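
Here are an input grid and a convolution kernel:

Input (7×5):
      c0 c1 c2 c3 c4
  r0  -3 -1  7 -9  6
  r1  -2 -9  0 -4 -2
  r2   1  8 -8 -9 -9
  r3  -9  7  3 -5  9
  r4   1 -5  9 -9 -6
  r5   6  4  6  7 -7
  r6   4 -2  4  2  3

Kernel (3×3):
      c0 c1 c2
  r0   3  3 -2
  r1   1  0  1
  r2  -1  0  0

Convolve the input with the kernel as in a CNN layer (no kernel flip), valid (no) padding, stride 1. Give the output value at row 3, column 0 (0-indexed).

The receptive field on the input at this output position is [-9 7 3 / 1 -5 9 / 6 4 6]. Elementwise product with the kernel and sum: -9·3 + 7·3 + 3·-2 + 1·1 + 9·1 + 6·-1.

-8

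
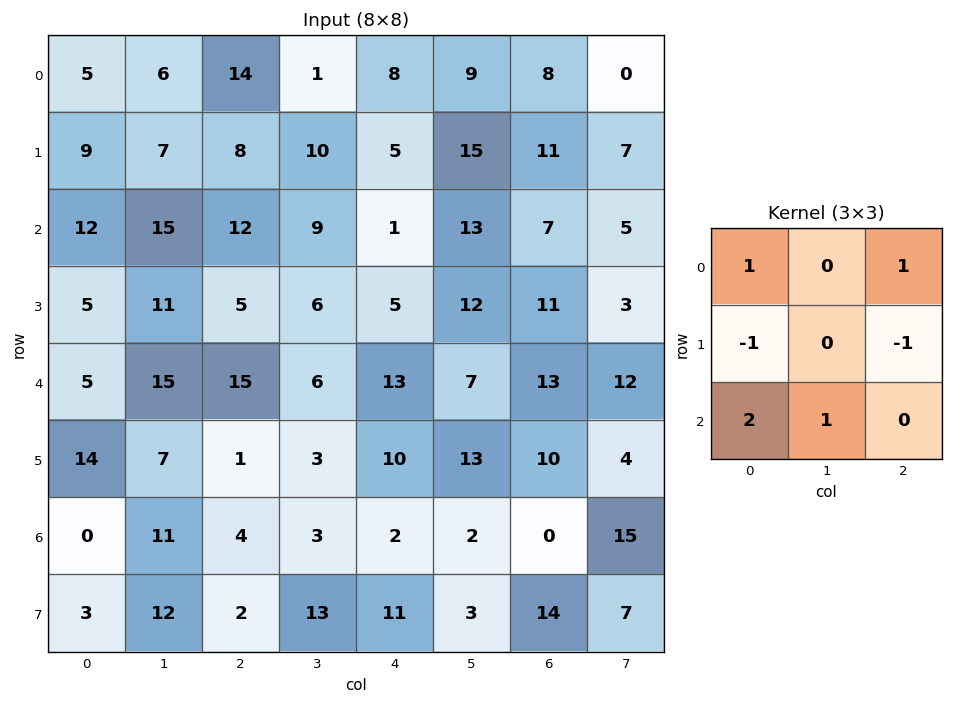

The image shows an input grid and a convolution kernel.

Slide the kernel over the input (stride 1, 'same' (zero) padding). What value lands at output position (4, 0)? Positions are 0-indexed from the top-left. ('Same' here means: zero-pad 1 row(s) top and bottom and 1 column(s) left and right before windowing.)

10

The receptive field on the zero-padded input at this output position is [0 5 11 / 0 5 15 / 0 14 7]. Elementwise product with the kernel and sum: 0·1 + 11·1 + 0·-1 + 15·-1 + 0·2 + 14·1.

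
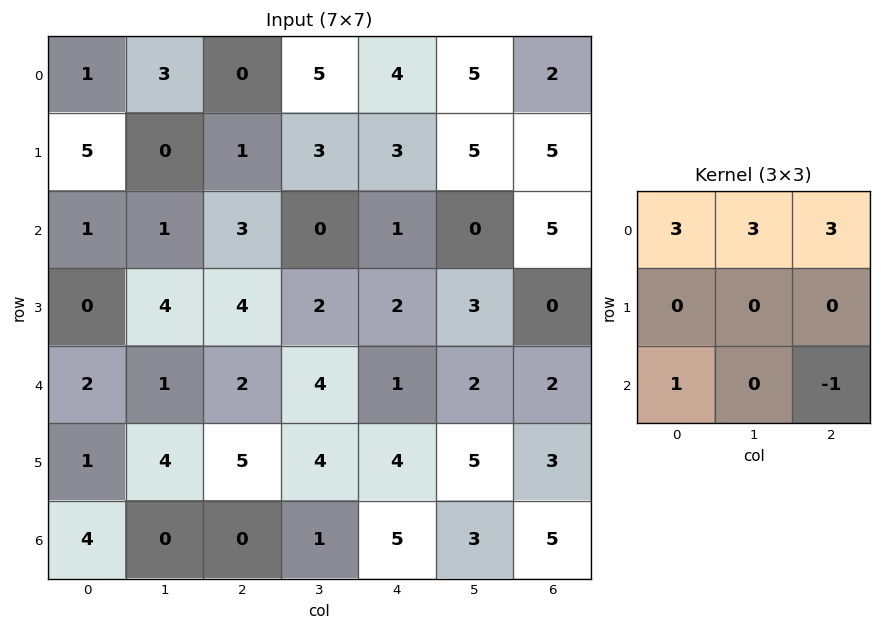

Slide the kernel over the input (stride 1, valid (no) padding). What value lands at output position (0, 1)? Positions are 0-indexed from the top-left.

The receptive field on the input at this output position is [3 0 5 / 0 1 3 / 1 3 0]. Elementwise product with the kernel and sum: 3·3 + 0·3 + 5·3 + 1·1 + 0·-1.

25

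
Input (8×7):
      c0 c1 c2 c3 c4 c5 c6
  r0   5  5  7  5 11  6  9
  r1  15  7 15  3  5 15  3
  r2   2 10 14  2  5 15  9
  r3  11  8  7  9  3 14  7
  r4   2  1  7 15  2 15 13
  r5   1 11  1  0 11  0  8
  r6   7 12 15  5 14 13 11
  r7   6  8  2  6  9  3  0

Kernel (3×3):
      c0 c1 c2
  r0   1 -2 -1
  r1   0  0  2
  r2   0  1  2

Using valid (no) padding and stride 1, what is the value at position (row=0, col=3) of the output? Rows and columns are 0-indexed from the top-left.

42

The receptive field on the input at this output position is [5 11 6 / 3 5 15 / 2 5 15]. Elementwise product with the kernel and sum: 5·1 + 11·-2 + 6·-1 + 15·2 + 5·1 + 15·2.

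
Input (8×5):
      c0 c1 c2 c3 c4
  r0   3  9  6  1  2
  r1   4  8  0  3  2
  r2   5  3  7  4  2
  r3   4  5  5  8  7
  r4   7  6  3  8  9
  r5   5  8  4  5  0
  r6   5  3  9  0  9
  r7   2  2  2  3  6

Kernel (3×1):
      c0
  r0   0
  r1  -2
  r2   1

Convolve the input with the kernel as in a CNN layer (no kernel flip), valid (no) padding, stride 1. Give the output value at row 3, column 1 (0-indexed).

The receptive field on the input at this output position is [5 / 6 / 8]. Elementwise product with the kernel and sum: 6·-2 + 8·1.

-4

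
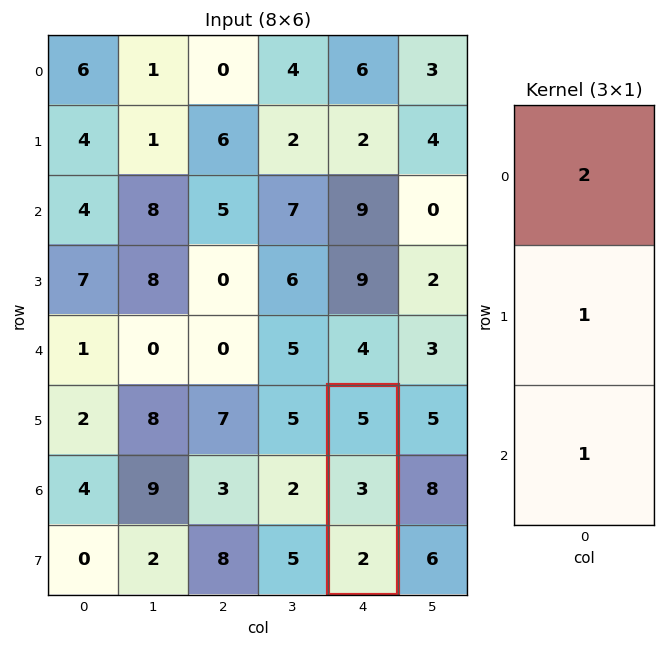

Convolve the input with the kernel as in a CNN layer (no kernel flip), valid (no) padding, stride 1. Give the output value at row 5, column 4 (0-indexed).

15

The receptive field on the input at this output position is [5 / 3 / 2]. Elementwise product with the kernel and sum: 5·2 + 3·1 + 2·1.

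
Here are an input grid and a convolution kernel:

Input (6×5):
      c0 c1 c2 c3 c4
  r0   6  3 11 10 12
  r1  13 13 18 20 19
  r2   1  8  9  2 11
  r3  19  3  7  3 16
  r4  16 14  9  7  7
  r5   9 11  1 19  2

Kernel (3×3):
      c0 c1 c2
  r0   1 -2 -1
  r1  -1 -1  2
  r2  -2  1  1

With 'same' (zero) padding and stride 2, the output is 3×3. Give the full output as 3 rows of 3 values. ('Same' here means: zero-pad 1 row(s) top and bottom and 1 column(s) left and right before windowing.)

Output[0,0]: The receptive field on the zero-padded input at this output position is [0 0 0 / 0 6 3 / 0 13 13]. Elementwise product with the kernel and sum: 0·1 + 0·-2 + 0·-1 + 0·-1 + 6·-1 + 3·2 + 0·-2 + 13·1 + 13·1.
Output[0,1]: The receptive field on the zero-padded input at this output position is [0 0 0 / 3 11 10 / 13 18 20]. Elementwise product with the kernel and sum: 0·1 + 0·-2 + 0·-1 + 3·-1 + 11·-1 + 10·2 + 13·-2 + 18·1 + 20·1.

26 18 -43
-2 -52 -21
-9 -25 -79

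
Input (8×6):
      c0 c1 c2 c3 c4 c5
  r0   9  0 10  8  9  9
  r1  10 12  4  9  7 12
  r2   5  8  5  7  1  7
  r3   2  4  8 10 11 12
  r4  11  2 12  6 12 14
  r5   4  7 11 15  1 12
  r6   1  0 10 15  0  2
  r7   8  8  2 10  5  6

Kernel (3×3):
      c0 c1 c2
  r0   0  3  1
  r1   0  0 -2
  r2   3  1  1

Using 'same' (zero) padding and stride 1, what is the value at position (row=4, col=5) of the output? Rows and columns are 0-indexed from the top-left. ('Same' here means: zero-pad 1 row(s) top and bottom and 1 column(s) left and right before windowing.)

The receptive field on the zero-padded input at this output position is [11 12 0 / 12 14 0 / 1 12 0]. Elementwise product with the kernel and sum: 12·3 + 0·1 + 0·-2 + 1·3 + 12·1 + 0·1.

51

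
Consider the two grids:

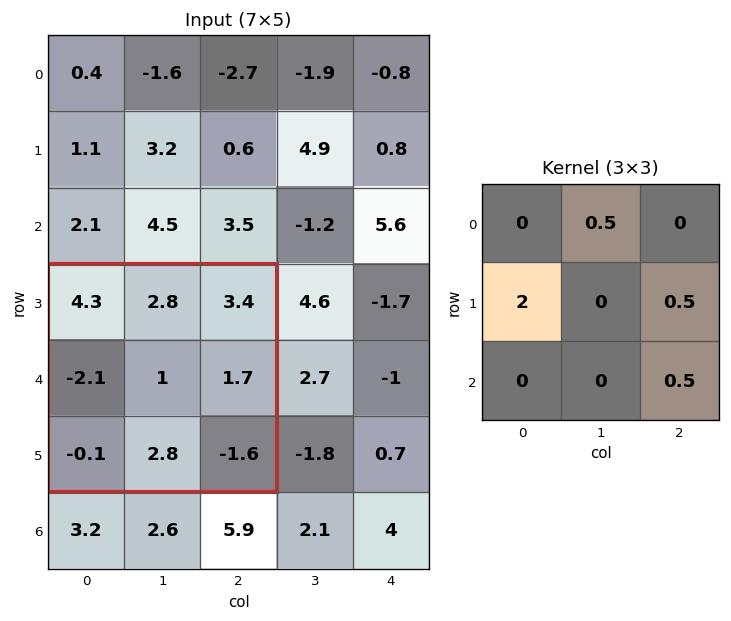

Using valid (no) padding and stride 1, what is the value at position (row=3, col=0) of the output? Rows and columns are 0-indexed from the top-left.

The receptive field on the input at this output position is [4.3 2.8 3.4 / -2.1 1 1.7 / -0.1 2.8 -1.6]. Elementwise product with the kernel and sum: 2.8·0.5 + -2.1·2 + 1.7·0.5 + -1.6·0.5.

-2.75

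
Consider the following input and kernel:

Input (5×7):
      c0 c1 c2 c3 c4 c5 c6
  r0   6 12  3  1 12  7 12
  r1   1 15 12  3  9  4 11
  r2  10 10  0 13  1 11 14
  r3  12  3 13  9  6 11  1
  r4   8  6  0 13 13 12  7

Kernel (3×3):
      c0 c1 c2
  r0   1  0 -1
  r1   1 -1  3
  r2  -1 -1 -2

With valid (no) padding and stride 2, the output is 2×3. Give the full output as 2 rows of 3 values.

5 12 -2
44 -18 -54

Output[0,0]: The receptive field on the input at this output position is [6 12 3 / 1 15 12 / 10 10 0]. Elementwise product with the kernel and sum: 6·1 + 3·-1 + 1·1 + 15·-1 + 12·3 + 10·-1 + 10·-1 + 0·-2.
Output[0,1]: The receptive field on the input at this output position is [3 1 12 / 12 3 9 / 0 13 1]. Elementwise product with the kernel and sum: 3·1 + 12·-1 + 12·1 + 3·-1 + 9·3 + 0·-1 + 13·-1 + 1·-2.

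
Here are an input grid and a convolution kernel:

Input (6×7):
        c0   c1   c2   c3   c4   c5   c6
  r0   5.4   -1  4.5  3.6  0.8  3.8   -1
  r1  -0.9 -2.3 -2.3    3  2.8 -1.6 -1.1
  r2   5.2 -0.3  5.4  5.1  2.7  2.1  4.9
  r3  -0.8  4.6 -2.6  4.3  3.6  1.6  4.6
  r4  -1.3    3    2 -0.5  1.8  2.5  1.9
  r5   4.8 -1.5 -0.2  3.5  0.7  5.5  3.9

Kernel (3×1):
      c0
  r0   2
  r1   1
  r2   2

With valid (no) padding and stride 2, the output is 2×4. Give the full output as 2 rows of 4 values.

Output[0,0]: The receptive field on the input at this output position is [5.4 / -0.9 / 5.2]. Elementwise product with the kernel and sum: 5.4·2 + -0.9·1 + 5.2·2.
Output[0,1]: The receptive field on the input at this output position is [4.5 / -2.3 / 5.4]. Elementwise product with the kernel and sum: 4.5·2 + -2.3·1 + 5.4·2.

20.3 17.5 9.8 6.7
7 12.2 12.6 18.2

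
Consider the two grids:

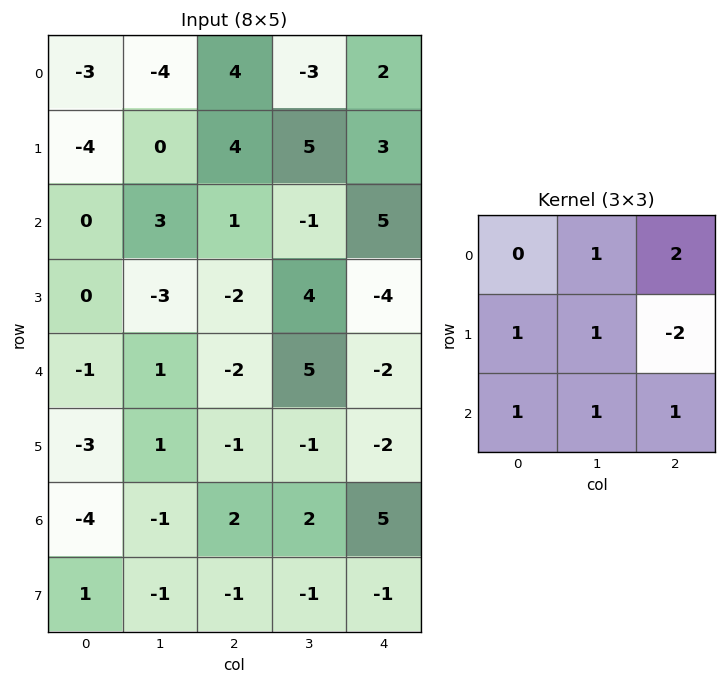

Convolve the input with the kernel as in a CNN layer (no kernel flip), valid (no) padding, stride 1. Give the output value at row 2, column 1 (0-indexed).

The receptive field on the input at this output position is [3 1 -1 / -3 -2 4 / 1 -2 5]. Elementwise product with the kernel and sum: 1·1 + -1·2 + -3·1 + -2·1 + 4·-2 + 1·1 + -2·1 + 5·1.

-10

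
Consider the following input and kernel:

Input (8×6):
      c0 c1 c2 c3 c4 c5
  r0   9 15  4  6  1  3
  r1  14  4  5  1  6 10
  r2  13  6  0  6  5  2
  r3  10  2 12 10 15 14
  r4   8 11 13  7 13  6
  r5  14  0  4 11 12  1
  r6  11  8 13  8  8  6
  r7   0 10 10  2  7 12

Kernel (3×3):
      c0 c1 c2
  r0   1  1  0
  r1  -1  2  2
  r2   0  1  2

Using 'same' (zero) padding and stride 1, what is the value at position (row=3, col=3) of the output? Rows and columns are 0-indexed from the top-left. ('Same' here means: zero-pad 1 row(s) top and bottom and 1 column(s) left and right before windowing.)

77

The receptive field on the zero-padded input at this output position is [0 6 5 / 12 10 15 / 13 7 13]. Elementwise product with the kernel and sum: 0·1 + 6·1 + 12·-1 + 10·2 + 15·2 + 7·1 + 13·2.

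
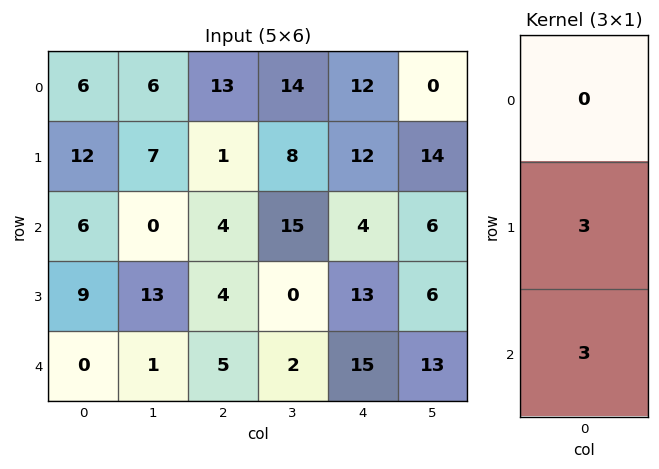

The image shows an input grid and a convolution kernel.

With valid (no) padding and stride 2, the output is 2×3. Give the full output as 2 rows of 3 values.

54 15 48
27 27 84

Output[0,0]: The receptive field on the input at this output position is [6 / 12 / 6]. Elementwise product with the kernel and sum: 12·3 + 6·3.
Output[0,1]: The receptive field on the input at this output position is [13 / 1 / 4]. Elementwise product with the kernel and sum: 1·3 + 4·3.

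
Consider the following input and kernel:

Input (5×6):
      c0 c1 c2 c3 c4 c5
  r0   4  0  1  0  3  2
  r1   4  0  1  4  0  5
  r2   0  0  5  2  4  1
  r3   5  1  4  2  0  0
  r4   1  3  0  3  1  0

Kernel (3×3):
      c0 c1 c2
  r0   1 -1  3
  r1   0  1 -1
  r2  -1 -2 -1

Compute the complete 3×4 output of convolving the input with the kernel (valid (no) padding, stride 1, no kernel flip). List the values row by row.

Output[0,0]: The receptive field on the input at this output position is [4 0 1 / 4 0 1 / 0 0 5]. Elementwise product with the kernel and sum: 4·1 + 0·-1 + 1·3 + 0·1 + 1·-1 + 0·-1 + 0·-2 + 5·-1.
Output[0,1]: The receptive field on the input at this output position is [0 1 0 / 0 1 4 / 0 5 2]. Elementwise product with the kernel and sum: 0·1 + 1·-1 + 0·3 + 1·1 + 4·-1 + 0·-1 + 5·-2 + 2·-1.

1 -16 1 -13
-9 3 -13 20
5 -3 10 -4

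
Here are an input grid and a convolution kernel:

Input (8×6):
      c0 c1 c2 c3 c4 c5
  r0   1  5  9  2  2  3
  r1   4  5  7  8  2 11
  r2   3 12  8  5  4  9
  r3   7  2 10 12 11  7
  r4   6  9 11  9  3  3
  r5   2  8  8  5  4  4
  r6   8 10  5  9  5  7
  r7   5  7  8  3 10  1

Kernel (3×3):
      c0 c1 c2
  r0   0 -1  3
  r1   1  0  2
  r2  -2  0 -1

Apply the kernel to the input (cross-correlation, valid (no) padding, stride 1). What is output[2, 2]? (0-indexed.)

The receptive field on the input at this output position is [8 5 4 / 10 12 11 / 11 9 3]. Elementwise product with the kernel and sum: 5·-1 + 4·3 + 10·1 + 11·2 + 11·-2 + 3·-1.

14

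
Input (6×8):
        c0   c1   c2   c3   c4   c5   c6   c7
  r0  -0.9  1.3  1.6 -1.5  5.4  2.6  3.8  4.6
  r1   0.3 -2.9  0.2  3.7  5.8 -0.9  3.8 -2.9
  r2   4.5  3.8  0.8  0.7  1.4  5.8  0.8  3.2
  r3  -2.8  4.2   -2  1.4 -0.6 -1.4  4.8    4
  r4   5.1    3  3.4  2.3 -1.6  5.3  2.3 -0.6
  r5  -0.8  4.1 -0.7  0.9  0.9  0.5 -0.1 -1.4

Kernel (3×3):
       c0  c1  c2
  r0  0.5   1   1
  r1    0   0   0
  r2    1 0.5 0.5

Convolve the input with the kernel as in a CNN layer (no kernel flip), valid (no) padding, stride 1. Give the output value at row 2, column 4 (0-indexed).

The receptive field on the input at this output position is [1.4 5.8 0.8 / -0.6 -1.4 4.8 / -1.6 5.3 2.3]. Elementwise product with the kernel and sum: 1.4·0.5 + 5.8·1 + 0.8·1 + -1.6·1 + 5.3·0.5 + 2.3·0.5.

9.5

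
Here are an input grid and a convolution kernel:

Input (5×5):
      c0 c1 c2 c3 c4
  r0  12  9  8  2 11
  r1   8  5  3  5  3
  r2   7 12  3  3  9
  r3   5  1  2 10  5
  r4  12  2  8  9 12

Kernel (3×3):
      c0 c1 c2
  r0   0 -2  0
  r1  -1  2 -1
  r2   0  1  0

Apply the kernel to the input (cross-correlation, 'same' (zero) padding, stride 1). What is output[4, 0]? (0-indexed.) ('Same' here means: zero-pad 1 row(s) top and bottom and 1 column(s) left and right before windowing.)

The receptive field on the zero-padded input at this output position is [0 5 1 / 0 12 2 / 0 0 0]. Elementwise product with the kernel and sum: 5·-2 + 0·-1 + 12·2 + 2·-1 + 0·1.

12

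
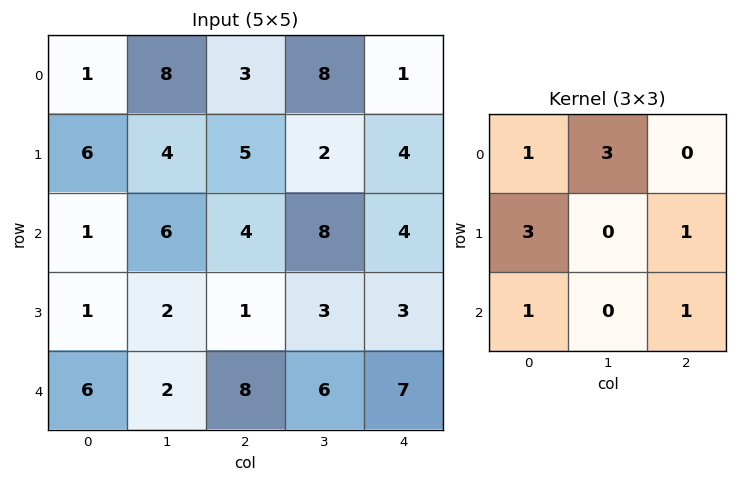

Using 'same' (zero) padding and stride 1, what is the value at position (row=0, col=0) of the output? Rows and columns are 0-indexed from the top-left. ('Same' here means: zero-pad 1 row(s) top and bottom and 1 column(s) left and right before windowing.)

The receptive field on the zero-padded input at this output position is [0 0 0 / 0 1 8 / 0 6 4]. Elementwise product with the kernel and sum: 0·1 + 0·3 + 0·3 + 8·1 + 0·1 + 4·1.

12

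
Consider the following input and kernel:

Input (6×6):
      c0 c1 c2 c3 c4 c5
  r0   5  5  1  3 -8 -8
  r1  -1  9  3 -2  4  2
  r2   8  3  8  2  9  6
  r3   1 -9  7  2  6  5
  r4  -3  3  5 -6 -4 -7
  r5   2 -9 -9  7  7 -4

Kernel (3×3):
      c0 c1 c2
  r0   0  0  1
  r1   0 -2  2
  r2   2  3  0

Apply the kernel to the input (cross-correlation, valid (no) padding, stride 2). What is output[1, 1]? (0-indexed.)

9

The receptive field on the input at this output position is [8 2 9 / 7 2 6 / 5 -6 -4]. Elementwise product with the kernel and sum: 9·1 + 2·-2 + 6·2 + 5·2 + -6·3.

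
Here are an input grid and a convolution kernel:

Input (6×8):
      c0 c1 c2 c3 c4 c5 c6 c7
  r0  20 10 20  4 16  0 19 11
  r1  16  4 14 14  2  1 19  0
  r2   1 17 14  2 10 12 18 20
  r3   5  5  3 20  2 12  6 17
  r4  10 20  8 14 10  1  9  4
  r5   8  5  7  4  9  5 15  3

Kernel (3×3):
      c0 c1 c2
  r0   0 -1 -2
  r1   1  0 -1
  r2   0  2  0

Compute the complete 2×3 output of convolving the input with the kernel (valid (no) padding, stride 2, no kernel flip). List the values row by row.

-14 -20 -31
-3 7 -50

Output[0,0]: The receptive field on the input at this output position is [20 10 20 / 16 4 14 / 1 17 14]. Elementwise product with the kernel and sum: 10·-1 + 20·-2 + 16·1 + 14·-1 + 17·2.
Output[0,1]: The receptive field on the input at this output position is [20 4 16 / 14 14 2 / 14 2 10]. Elementwise product with the kernel and sum: 4·-1 + 16·-2 + 14·1 + 2·-1 + 2·2.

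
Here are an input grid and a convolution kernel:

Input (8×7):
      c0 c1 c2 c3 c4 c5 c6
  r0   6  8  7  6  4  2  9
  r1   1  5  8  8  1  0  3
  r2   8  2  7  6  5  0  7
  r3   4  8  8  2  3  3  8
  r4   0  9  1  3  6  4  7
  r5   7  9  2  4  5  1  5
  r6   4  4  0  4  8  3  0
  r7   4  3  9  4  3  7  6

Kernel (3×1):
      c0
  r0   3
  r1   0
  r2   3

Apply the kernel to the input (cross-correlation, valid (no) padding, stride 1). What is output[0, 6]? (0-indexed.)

48

The receptive field on the input at this output position is [9 / 3 / 7]. Elementwise product with the kernel and sum: 9·3 + 7·3.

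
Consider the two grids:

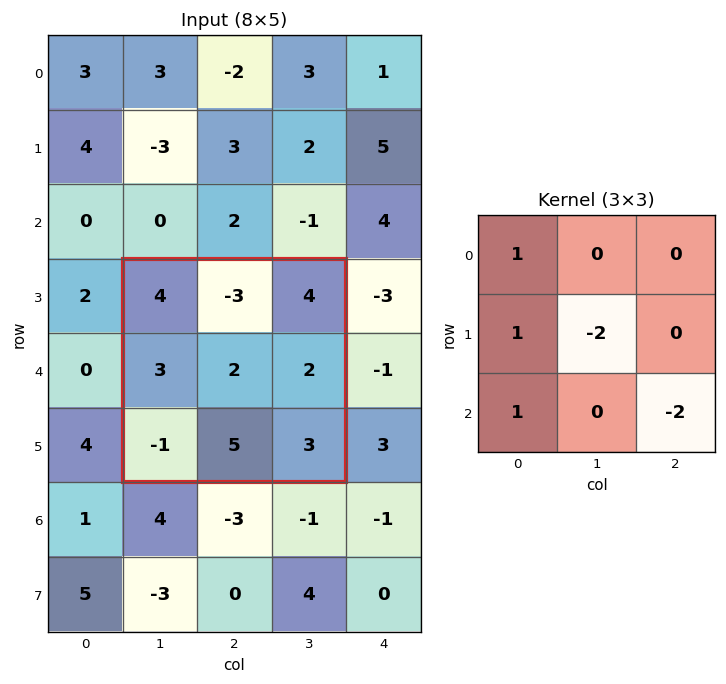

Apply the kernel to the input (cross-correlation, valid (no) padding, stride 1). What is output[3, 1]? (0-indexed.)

The receptive field on the input at this output position is [4 -3 4 / 3 2 2 / -1 5 3]. Elementwise product with the kernel and sum: 4·1 + 3·1 + 2·-2 + -1·1 + 3·-2.

-4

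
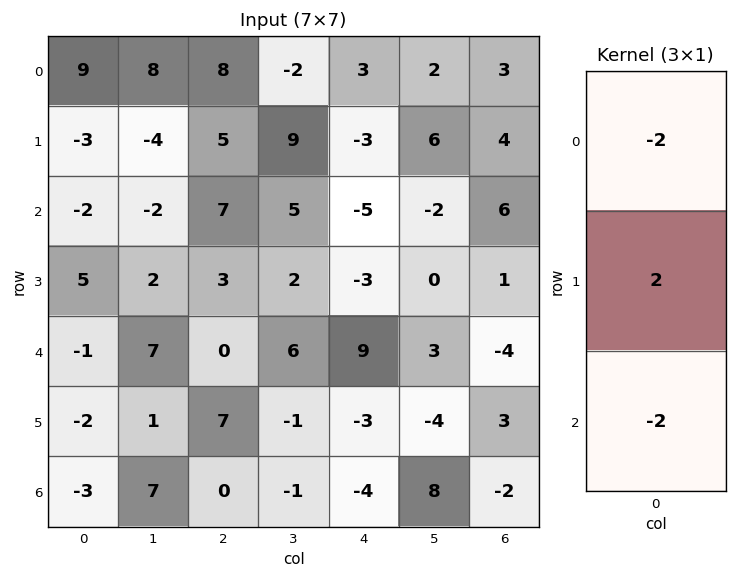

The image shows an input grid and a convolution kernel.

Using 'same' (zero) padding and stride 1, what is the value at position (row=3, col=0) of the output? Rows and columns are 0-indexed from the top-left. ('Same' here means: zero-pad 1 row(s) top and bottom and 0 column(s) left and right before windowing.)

The receptive field on the zero-padded input at this output position is [-2 / 5 / -1]. Elementwise product with the kernel and sum: -2·-2 + 5·2 + -1·-2.

16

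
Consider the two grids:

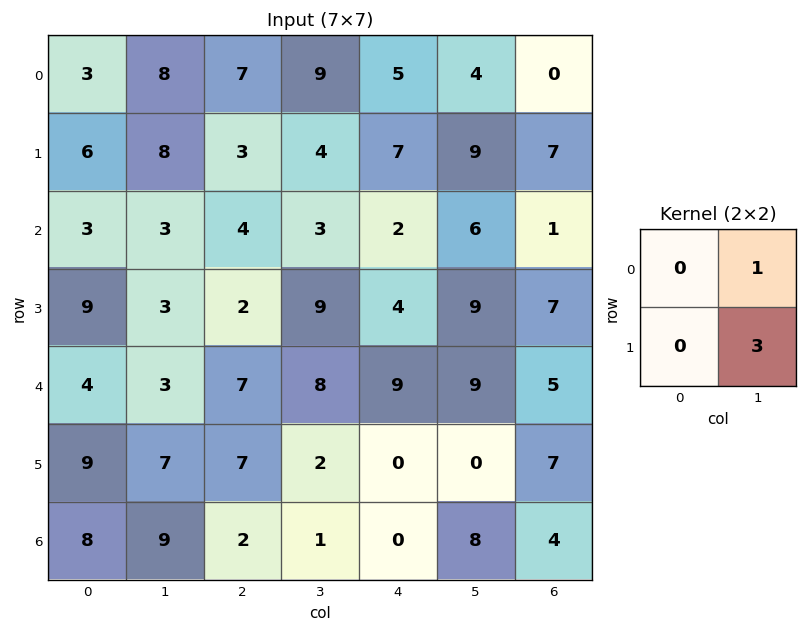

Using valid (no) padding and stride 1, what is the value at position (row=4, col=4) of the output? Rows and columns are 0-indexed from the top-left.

9

The receptive field on the input at this output position is [9 9 / 0 0]. Elementwise product with the kernel and sum: 9·1 + 0·3.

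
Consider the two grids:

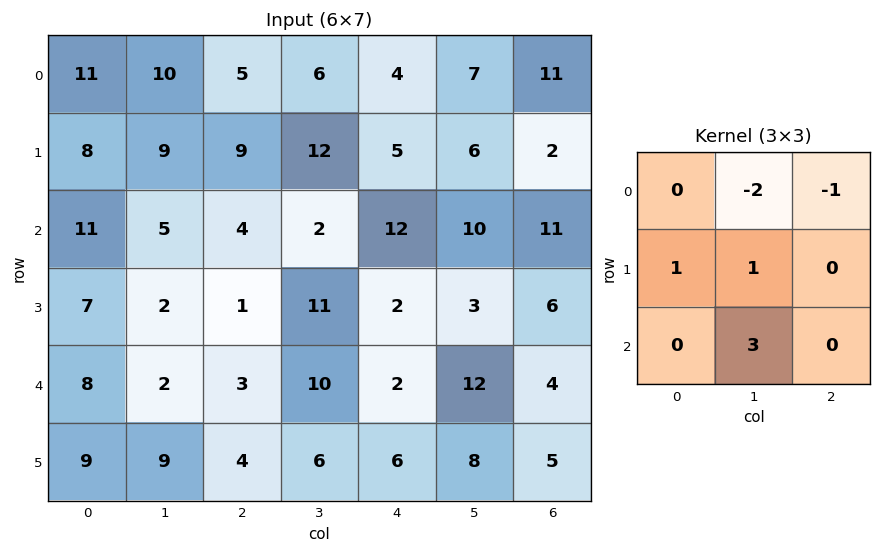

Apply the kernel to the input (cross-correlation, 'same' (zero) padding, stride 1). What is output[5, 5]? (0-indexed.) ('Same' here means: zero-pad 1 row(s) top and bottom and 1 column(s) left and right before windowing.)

The receptive field on the zero-padded input at this output position is [2 12 4 / 6 8 5 / 0 0 0]. Elementwise product with the kernel and sum: 12·-2 + 4·-1 + 6·1 + 8·1 + 0·3.

-14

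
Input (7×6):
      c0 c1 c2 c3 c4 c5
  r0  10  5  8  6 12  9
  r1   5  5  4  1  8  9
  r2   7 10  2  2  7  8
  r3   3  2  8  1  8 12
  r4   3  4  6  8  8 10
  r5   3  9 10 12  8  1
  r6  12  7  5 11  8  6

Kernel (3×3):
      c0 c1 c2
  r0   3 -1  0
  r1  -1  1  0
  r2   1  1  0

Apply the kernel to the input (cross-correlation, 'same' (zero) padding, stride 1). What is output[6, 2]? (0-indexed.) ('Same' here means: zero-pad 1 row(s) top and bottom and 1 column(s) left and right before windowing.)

15

The receptive field on the zero-padded input at this output position is [9 10 12 / 7 5 11 / 0 0 0]. Elementwise product with the kernel and sum: 9·3 + 10·-1 + 7·-1 + 5·1 + 0·1 + 0·1.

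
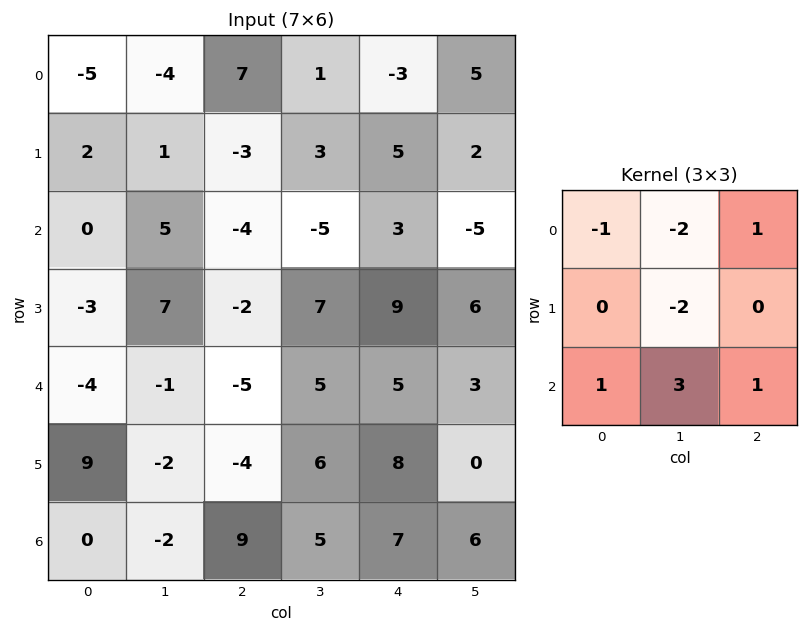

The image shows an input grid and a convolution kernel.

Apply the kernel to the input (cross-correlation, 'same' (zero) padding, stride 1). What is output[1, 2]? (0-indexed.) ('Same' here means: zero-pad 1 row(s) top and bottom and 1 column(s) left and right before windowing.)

-15

The receptive field on the zero-padded input at this output position is [-4 7 1 / 1 -3 3 / 5 -4 -5]. Elementwise product with the kernel and sum: -4·-1 + 7·-2 + 1·1 + -3·-2 + 5·1 + -4·3 + -5·1.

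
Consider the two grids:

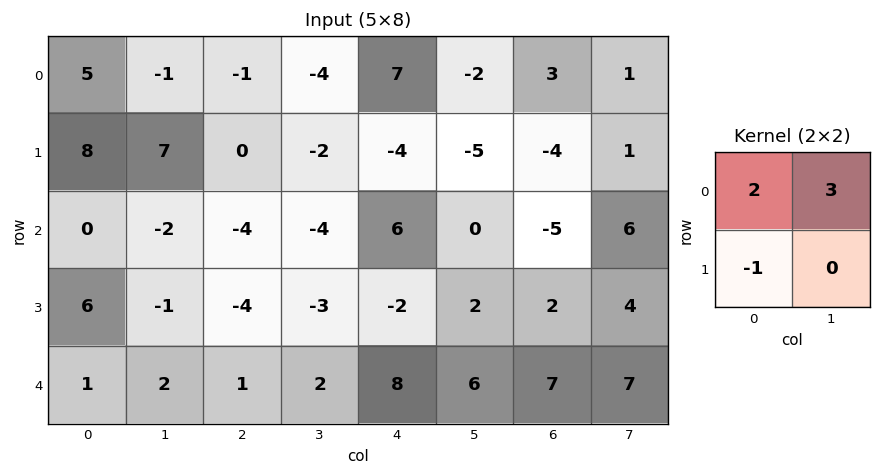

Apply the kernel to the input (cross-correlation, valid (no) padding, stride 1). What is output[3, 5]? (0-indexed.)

The receptive field on the input at this output position is [2 2 / 6 7]. Elementwise product with the kernel and sum: 2·2 + 2·3 + 6·-1.

4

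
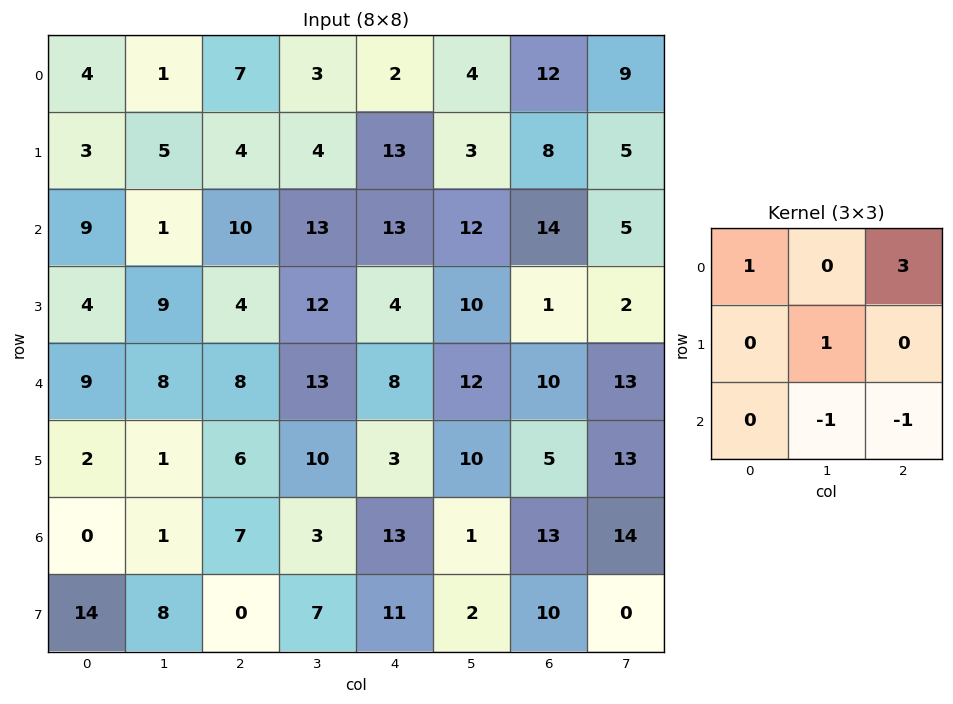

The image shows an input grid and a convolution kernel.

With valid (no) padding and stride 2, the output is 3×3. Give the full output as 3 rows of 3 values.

Output[0,0]: The receptive field on the input at this output position is [4 1 7 / 3 5 4 / 9 1 10]. Elementwise product with the kernel and sum: 4·1 + 7·3 + 5·1 + 1·-1 + 10·-1.
Output[0,1]: The receptive field on the input at this output position is [7 3 2 / 4 4 13 / 10 13 13]. Elementwise product with the kernel and sum: 7·1 + 2·3 + 4·1 + 13·-1 + 13·-1.

19 -9 15
32 40 43
26 26 34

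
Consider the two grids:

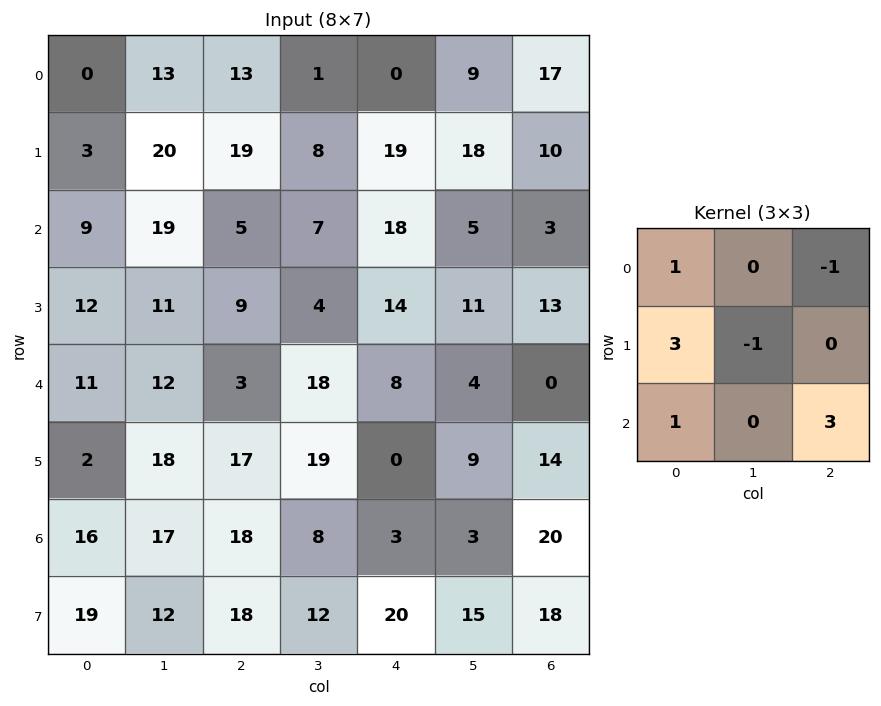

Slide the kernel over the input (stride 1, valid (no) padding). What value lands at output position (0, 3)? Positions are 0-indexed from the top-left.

19

The receptive field on the input at this output position is [1 0 9 / 8 19 18 / 7 18 5]. Elementwise product with the kernel and sum: 1·1 + 9·-1 + 8·3 + 19·-1 + 7·1 + 5·3.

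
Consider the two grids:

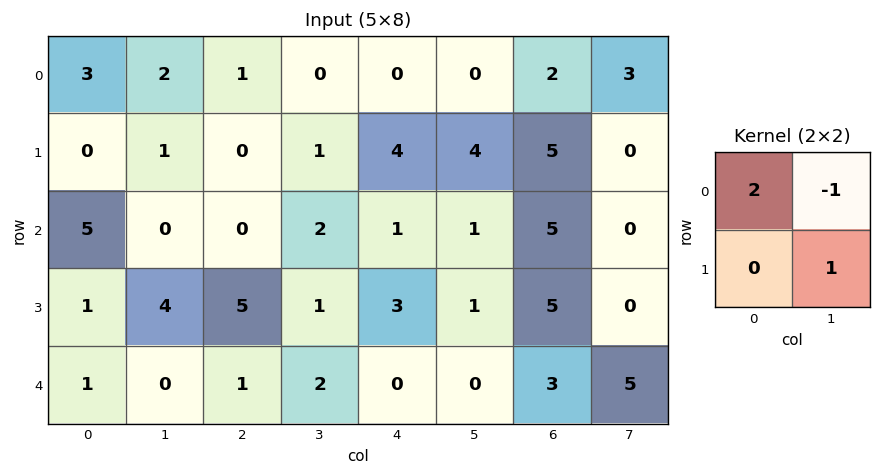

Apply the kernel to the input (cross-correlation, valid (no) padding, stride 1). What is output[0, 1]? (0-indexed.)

3

The receptive field on the input at this output position is [2 1 / 1 0]. Elementwise product with the kernel and sum: 2·2 + 1·-1 + 0·1.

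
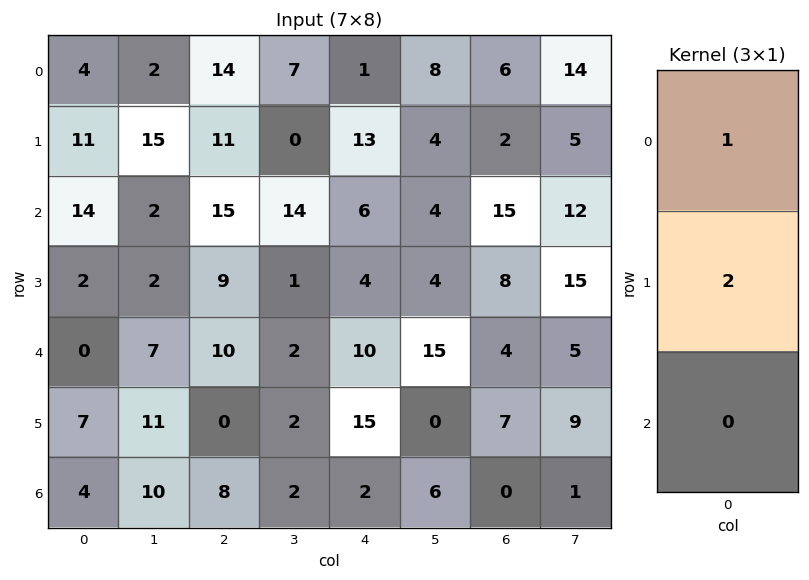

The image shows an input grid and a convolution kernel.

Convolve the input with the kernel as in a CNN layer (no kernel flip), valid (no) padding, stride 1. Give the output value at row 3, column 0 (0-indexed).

2

The receptive field on the input at this output position is [2 / 0 / 7]. Elementwise product with the kernel and sum: 2·1 + 0·2.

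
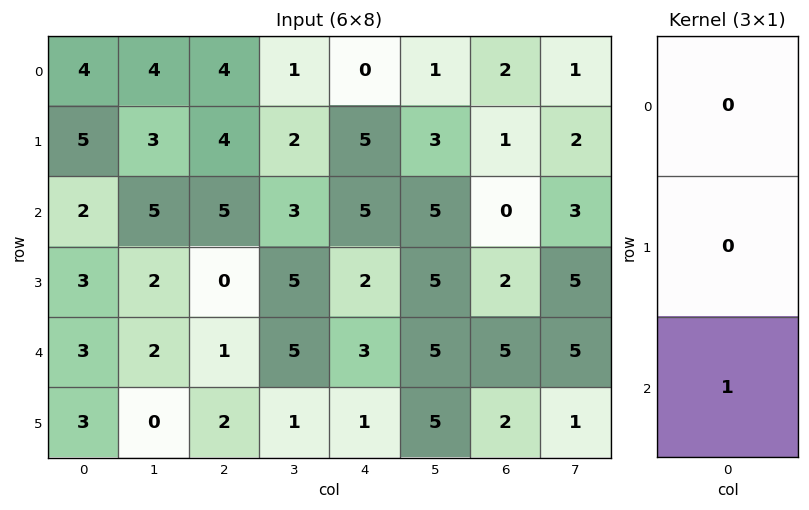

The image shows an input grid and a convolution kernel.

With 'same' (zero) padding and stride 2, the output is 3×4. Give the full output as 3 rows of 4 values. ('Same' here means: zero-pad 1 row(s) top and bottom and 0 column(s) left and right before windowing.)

Output[0,0]: The receptive field on the zero-padded input at this output position is [0 / 4 / 5]. Elementwise product with the kernel and sum: 5·1.
Output[0,1]: The receptive field on the zero-padded input at this output position is [0 / 4 / 4]. Elementwise product with the kernel and sum: 4·1.

5 4 5 1
3 0 2 2
3 2 1 2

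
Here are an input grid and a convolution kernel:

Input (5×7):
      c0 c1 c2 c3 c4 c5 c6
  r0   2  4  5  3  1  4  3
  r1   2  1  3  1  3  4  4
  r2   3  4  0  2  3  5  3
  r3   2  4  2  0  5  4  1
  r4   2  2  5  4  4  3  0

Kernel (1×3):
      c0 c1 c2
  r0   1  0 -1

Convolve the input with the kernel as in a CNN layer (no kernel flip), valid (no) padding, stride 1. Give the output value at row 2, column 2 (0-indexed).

The receptive field on the input at this output position is [0 2 3]. Elementwise product with the kernel and sum: 0·1 + 3·-1.

-3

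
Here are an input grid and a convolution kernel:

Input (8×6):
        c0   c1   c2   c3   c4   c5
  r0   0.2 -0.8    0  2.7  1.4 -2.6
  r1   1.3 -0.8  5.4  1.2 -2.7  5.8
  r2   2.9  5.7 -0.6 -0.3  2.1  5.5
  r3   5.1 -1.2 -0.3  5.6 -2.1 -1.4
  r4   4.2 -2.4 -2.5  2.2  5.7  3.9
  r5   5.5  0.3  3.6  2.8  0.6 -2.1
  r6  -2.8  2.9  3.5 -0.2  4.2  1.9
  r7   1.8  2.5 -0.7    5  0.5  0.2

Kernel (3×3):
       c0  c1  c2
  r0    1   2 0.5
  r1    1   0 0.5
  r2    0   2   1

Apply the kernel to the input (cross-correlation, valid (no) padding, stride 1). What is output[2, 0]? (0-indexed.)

The receptive field on the input at this output position is [2.9 5.7 -0.6 / 5.1 -1.2 -0.3 / 4.2 -2.4 -2.5]. Elementwise product with the kernel and sum: 2.9·1 + 5.7·2 + -0.6·0.5 + 5.1·1 + -0.3·0.5 + -2.4·2 + -2.5·1.

11.65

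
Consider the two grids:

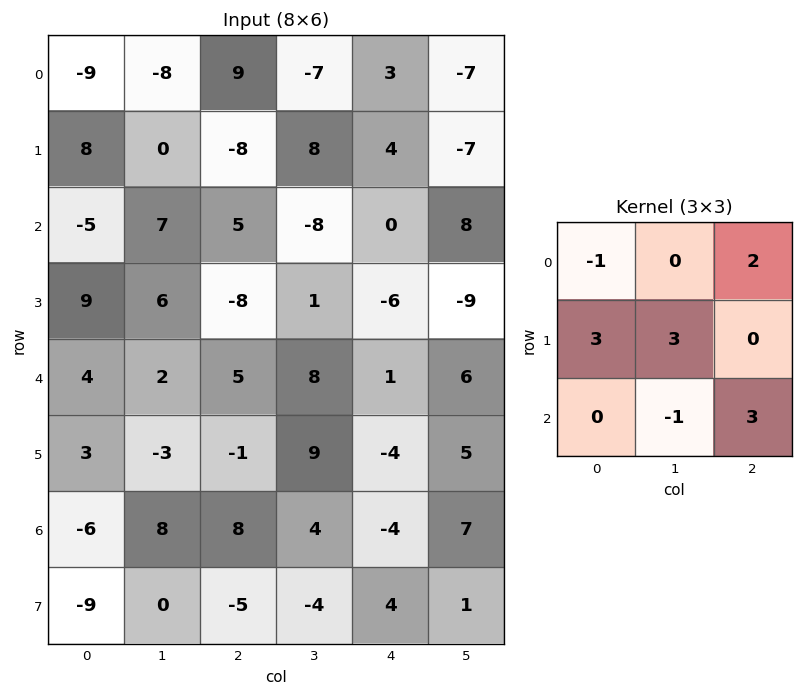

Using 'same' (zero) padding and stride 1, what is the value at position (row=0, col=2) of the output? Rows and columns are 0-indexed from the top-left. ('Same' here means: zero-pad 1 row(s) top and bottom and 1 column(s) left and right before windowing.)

35

The receptive field on the zero-padded input at this output position is [0 0 0 / -8 9 -7 / 0 -8 8]. Elementwise product with the kernel and sum: 0·-1 + 0·2 + -8·3 + 9·3 + -8·-1 + 8·3.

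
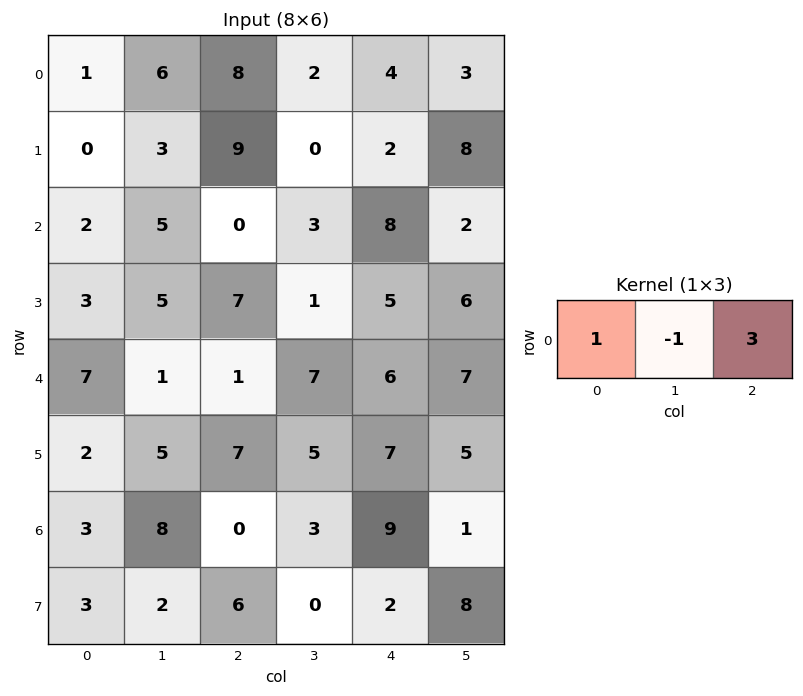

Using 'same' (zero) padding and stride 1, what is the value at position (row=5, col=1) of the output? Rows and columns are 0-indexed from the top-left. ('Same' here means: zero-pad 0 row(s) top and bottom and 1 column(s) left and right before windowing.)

The receptive field on the zero-padded input at this output position is [2 5 7]. Elementwise product with the kernel and sum: 2·1 + 5·-1 + 7·3.

18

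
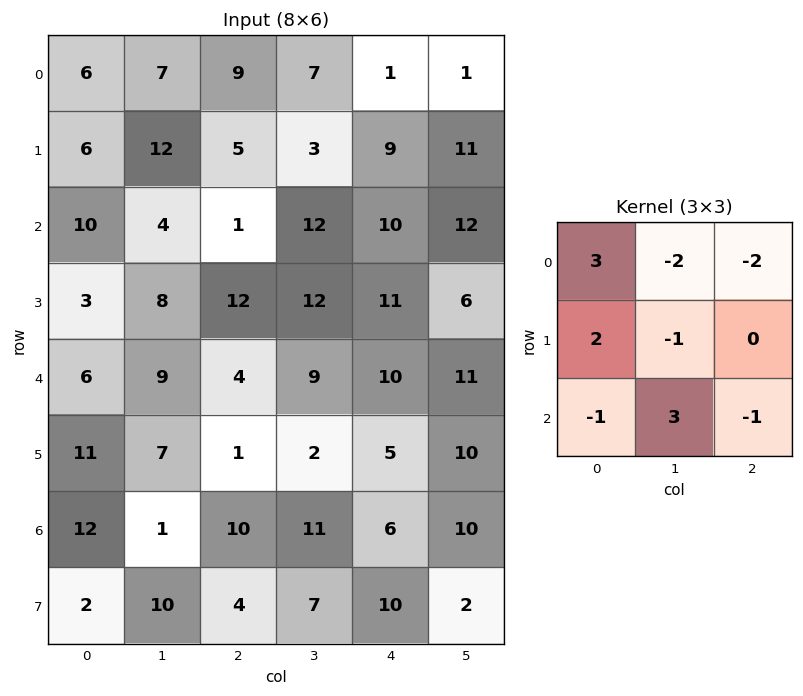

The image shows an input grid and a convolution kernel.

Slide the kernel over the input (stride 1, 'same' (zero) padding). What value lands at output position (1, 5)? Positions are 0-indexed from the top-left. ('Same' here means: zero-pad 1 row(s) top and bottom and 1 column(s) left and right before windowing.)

34

The receptive field on the zero-padded input at this output position is [1 1 0 / 9 11 0 / 10 12 0]. Elementwise product with the kernel and sum: 1·3 + 1·-2 + 0·-2 + 9·2 + 11·-1 + 10·-1 + 12·3 + 0·-1.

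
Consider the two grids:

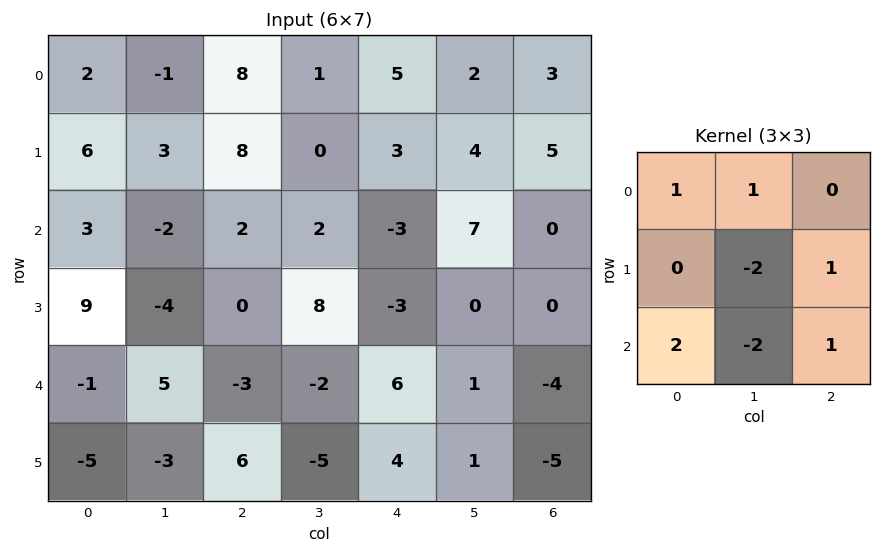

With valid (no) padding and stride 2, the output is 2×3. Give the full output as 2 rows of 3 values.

15 9 -16
-6 -11 10

Output[0,0]: The receptive field on the input at this output position is [2 -1 8 / 6 3 8 / 3 -2 2]. Elementwise product with the kernel and sum: 2·1 + -1·1 + 3·-2 + 8·1 + 3·2 + -2·-2 + 2·1.
Output[0,1]: The receptive field on the input at this output position is [8 1 5 / 8 0 3 / 2 2 -3]. Elementwise product with the kernel and sum: 8·1 + 1·1 + 0·-2 + 3·1 + 2·2 + 2·-2 + -3·1.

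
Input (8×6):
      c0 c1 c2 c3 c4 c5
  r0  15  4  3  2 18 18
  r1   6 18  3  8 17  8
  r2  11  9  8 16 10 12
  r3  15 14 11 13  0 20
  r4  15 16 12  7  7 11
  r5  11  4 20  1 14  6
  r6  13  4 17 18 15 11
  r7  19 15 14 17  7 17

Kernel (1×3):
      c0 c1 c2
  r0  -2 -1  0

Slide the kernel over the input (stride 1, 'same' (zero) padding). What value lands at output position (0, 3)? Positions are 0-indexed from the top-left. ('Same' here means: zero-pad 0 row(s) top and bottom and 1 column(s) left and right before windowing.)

-8

The receptive field on the zero-padded input at this output position is [3 2 18]. Elementwise product with the kernel and sum: 3·-2 + 2·-1.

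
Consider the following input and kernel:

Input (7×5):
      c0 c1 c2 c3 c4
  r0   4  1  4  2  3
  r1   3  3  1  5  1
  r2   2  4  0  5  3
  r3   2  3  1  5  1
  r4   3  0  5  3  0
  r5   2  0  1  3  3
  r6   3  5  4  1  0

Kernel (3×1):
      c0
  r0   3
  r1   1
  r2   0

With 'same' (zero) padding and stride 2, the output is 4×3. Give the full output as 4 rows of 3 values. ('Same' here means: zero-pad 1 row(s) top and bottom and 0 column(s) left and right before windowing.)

Output[0,0]: The receptive field on the zero-padded input at this output position is [0 / 4 / 3]. Elementwise product with the kernel and sum: 0·3 + 4·1.

4 4 3
11 3 6
9 8 3
9 7 9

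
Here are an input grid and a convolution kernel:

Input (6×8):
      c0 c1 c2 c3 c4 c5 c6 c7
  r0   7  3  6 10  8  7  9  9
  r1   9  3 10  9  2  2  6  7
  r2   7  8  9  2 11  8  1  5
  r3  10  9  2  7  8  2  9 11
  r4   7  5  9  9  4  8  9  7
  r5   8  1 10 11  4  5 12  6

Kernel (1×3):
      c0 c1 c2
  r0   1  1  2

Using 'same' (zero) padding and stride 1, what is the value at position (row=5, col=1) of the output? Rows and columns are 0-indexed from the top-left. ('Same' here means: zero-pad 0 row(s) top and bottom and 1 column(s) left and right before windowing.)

The receptive field on the zero-padded input at this output position is [8 1 10]. Elementwise product with the kernel and sum: 8·1 + 1·1 + 10·2.

29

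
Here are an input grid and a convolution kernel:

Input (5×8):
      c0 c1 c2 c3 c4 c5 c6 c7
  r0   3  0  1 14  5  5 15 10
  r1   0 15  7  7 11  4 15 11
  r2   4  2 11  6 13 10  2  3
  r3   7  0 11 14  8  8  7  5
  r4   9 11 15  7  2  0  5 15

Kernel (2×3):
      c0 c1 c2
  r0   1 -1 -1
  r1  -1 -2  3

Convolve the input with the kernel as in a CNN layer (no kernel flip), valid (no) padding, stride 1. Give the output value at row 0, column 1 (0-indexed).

The receptive field on the input at this output position is [0 1 14 / 15 7 7]. Elementwise product with the kernel and sum: 0·1 + 1·-1 + 14·-1 + 15·-1 + 7·-2 + 7·3.

-23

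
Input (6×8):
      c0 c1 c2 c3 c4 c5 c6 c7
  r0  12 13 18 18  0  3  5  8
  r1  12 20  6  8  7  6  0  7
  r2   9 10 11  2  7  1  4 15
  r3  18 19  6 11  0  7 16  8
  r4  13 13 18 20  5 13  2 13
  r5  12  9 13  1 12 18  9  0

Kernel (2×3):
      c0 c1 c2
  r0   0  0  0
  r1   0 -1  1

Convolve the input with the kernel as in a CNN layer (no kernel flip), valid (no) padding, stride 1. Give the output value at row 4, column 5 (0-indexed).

-9

The receptive field on the input at this output position is [13 2 13 / 18 9 0]. Elementwise product with the kernel and sum: 9·-1 + 0·1.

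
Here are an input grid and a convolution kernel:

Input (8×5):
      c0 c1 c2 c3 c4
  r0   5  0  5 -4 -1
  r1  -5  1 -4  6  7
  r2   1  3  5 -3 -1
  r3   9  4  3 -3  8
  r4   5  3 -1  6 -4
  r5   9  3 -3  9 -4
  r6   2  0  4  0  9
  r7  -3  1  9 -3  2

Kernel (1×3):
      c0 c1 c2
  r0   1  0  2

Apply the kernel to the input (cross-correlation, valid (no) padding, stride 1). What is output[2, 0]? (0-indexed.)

The receptive field on the input at this output position is [1 3 5]. Elementwise product with the kernel and sum: 1·1 + 5·2.

11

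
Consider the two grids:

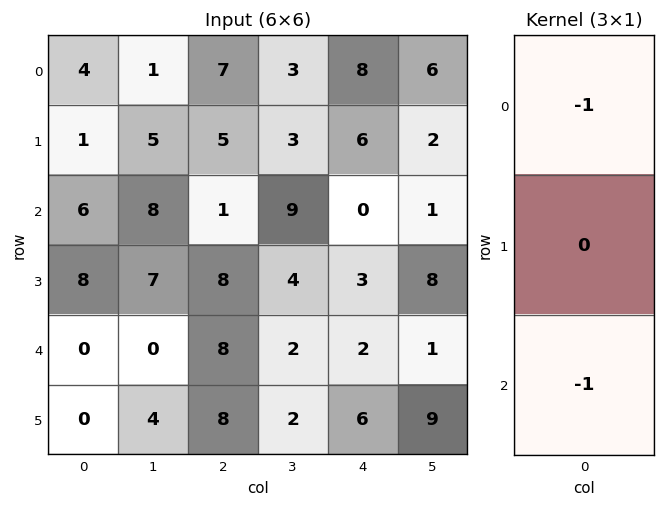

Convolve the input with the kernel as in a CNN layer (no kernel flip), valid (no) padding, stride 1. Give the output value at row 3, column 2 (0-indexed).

-16

The receptive field on the input at this output position is [8 / 8 / 8]. Elementwise product with the kernel and sum: 8·-1 + 8·-1.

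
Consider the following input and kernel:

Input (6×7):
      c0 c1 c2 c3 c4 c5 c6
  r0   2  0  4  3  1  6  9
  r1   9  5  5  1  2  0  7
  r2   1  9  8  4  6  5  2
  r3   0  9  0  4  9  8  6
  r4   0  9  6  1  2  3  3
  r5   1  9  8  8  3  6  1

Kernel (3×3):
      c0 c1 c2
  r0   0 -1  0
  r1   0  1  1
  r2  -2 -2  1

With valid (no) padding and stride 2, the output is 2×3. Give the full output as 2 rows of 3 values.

-2 -18 -19
-12 -3 2

Output[0,0]: The receptive field on the input at this output position is [2 0 4 / 9 5 5 / 1 9 8]. Elementwise product with the kernel and sum: 0·-1 + 5·1 + 5·1 + 1·-2 + 9·-2 + 8·1.
Output[0,1]: The receptive field on the input at this output position is [4 3 1 / 5 1 2 / 8 4 6]. Elementwise product with the kernel and sum: 3·-1 + 1·1 + 2·1 + 8·-2 + 4·-2 + 6·1.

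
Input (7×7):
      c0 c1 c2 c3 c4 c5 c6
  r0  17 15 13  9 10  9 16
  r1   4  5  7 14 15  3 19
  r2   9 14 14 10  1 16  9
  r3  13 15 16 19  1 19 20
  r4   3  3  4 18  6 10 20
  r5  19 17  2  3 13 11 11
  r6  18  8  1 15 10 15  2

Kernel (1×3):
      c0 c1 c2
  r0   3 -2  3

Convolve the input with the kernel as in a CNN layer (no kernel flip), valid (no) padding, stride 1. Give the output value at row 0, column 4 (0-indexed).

The receptive field on the input at this output position is [10 9 16]. Elementwise product with the kernel and sum: 10·3 + 9·-2 + 16·3.

60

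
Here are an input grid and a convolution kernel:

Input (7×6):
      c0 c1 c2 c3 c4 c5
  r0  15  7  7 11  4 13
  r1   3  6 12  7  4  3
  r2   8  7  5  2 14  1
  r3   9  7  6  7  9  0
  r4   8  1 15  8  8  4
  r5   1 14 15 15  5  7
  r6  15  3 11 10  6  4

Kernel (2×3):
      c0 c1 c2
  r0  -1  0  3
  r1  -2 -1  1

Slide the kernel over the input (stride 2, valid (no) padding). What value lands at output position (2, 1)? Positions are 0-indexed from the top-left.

The receptive field on the input at this output position is [15 8 8 / 15 15 5]. Elementwise product with the kernel and sum: 15·-1 + 8·3 + 15·-2 + 15·-1 + 5·1.

-31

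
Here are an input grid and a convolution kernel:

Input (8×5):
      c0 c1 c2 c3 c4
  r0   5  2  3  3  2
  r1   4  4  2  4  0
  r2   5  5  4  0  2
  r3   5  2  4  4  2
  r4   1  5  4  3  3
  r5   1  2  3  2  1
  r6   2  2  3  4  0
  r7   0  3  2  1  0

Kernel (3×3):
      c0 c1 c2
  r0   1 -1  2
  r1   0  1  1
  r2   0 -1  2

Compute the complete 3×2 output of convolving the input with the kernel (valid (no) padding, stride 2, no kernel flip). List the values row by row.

Output[0,0]: The receptive field on the input at this output position is [5 2 3 / 4 4 2 / 5 5 4]. Elementwise product with the kernel and sum: 5·1 + 2·-1 + 3·2 + 4·1 + 2·1 + 5·-1 + 4·2.
Output[0,1]: The receptive field on the input at this output position is [3 3 2 / 2 4 0 / 4 0 2]. Elementwise product with the kernel and sum: 3·1 + 3·-1 + 2·2 + 4·1 + 0·1 + 0·-1 + 2·2.

18 12
17 17
13 6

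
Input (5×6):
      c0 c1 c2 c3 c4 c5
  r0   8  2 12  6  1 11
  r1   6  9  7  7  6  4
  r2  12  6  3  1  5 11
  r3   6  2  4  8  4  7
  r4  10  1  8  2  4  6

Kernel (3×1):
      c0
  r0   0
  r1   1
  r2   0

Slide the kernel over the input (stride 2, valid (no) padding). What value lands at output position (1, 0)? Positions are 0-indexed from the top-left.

The receptive field on the input at this output position is [12 / 6 / 10]. Elementwise product with the kernel and sum: 6·1.

6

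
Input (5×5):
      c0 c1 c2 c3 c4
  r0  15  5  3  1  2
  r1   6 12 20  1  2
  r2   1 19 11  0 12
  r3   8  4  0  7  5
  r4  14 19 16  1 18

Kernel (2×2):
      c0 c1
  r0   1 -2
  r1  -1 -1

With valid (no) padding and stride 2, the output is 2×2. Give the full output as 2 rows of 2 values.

Output[0,0]: The receptive field on the input at this output position is [15 5 / 6 12]. Elementwise product with the kernel and sum: 15·1 + 5·-2 + 6·-1 + 12·-1.

-13 -20
-49 4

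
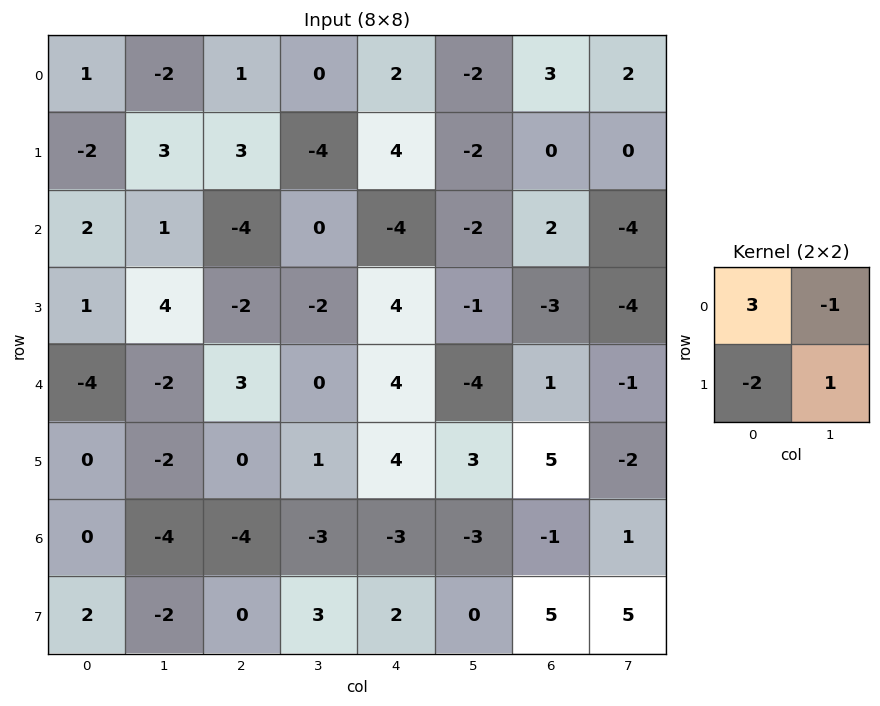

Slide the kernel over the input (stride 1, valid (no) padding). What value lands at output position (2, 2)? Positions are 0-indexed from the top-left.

-10

The receptive field on the input at this output position is [-4 0 / -2 -2]. Elementwise product with the kernel and sum: -4·3 + 0·-1 + -2·-2 + -2·1.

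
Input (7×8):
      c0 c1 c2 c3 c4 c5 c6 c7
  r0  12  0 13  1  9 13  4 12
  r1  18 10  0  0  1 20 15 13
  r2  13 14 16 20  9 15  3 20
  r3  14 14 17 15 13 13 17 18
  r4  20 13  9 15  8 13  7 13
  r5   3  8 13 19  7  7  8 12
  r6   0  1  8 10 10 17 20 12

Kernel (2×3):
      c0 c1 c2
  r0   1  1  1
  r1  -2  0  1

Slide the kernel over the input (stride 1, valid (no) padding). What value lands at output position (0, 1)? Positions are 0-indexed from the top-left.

-6

The receptive field on the input at this output position is [0 13 1 / 10 0 0]. Elementwise product with the kernel and sum: 0·1 + 13·1 + 1·1 + 10·-2 + 0·1.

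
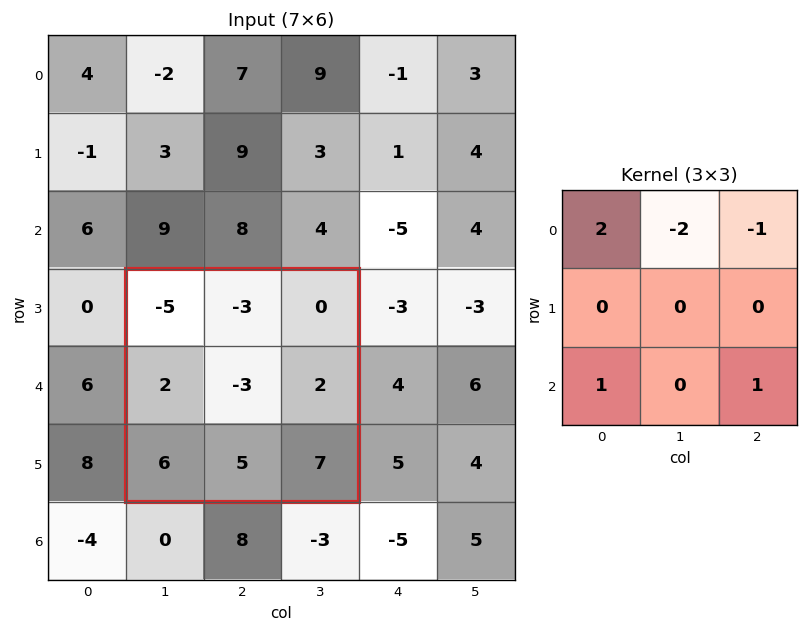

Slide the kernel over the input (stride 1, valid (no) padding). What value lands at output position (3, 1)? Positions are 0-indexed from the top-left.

9

The receptive field on the input at this output position is [-5 -3 0 / 2 -3 2 / 6 5 7]. Elementwise product with the kernel and sum: -5·2 + -3·-2 + 0·-1 + 6·1 + 7·1.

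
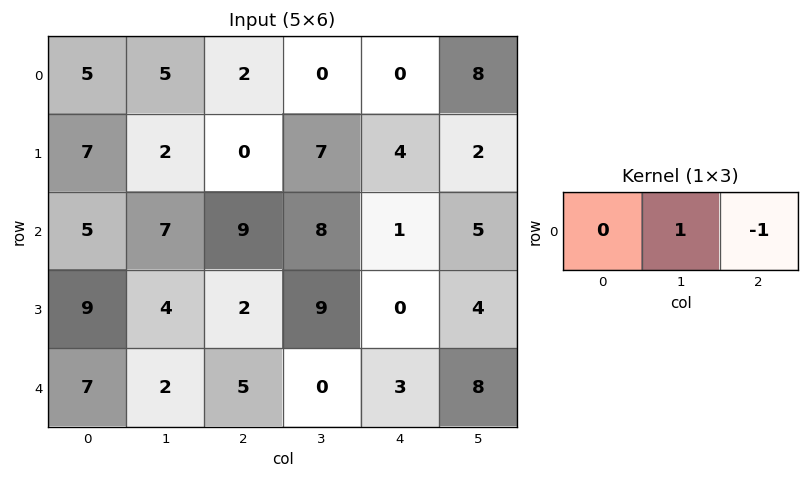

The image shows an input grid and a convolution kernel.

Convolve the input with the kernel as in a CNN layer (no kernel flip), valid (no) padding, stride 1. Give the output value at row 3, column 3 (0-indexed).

-4

The receptive field on the input at this output position is [9 0 4]. Elementwise product with the kernel and sum: 0·1 + 4·-1.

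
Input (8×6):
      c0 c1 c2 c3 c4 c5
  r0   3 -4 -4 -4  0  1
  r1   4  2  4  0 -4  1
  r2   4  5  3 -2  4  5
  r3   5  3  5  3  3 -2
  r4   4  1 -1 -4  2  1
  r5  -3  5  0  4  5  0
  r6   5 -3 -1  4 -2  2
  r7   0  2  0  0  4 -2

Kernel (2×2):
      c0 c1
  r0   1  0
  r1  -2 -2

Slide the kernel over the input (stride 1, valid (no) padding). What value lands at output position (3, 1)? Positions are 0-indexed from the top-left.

3

The receptive field on the input at this output position is [3 5 / 1 -1]. Elementwise product with the kernel and sum: 3·1 + 1·-2 + -1·-2.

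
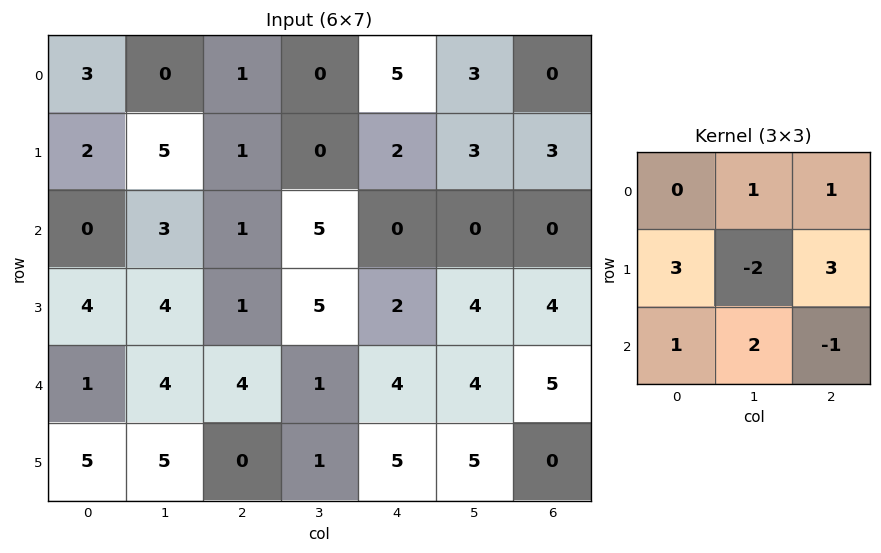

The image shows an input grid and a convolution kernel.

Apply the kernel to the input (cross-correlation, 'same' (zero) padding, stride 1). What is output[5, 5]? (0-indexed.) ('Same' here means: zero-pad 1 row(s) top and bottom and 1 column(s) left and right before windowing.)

14

The receptive field on the zero-padded input at this output position is [4 4 5 / 5 5 0 / 0 0 0]. Elementwise product with the kernel and sum: 4·1 + 5·1 + 5·3 + 5·-2 + 0·3 + 0·1 + 0·2 + 0·-1.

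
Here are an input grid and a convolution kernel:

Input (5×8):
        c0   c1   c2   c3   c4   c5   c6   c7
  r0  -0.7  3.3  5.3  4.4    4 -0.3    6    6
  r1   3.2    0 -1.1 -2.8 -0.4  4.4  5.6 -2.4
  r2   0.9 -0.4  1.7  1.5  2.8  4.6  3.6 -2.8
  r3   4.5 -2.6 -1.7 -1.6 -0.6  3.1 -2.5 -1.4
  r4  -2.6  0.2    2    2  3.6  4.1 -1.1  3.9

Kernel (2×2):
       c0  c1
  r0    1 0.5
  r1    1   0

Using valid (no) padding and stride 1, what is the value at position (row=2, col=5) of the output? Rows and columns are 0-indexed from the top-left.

9.5

The receptive field on the input at this output position is [4.6 3.6 / 3.1 -2.5]. Elementwise product with the kernel and sum: 4.6·1 + 3.6·0.5 + 3.1·1.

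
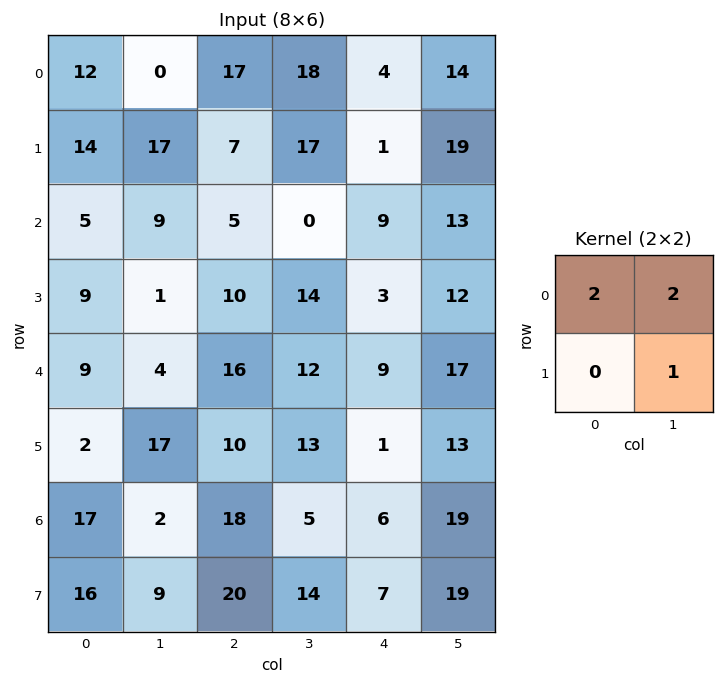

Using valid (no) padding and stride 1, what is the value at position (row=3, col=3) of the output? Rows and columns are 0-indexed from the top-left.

43

The receptive field on the input at this output position is [14 3 / 12 9]. Elementwise product with the kernel and sum: 14·2 + 3·2 + 9·1.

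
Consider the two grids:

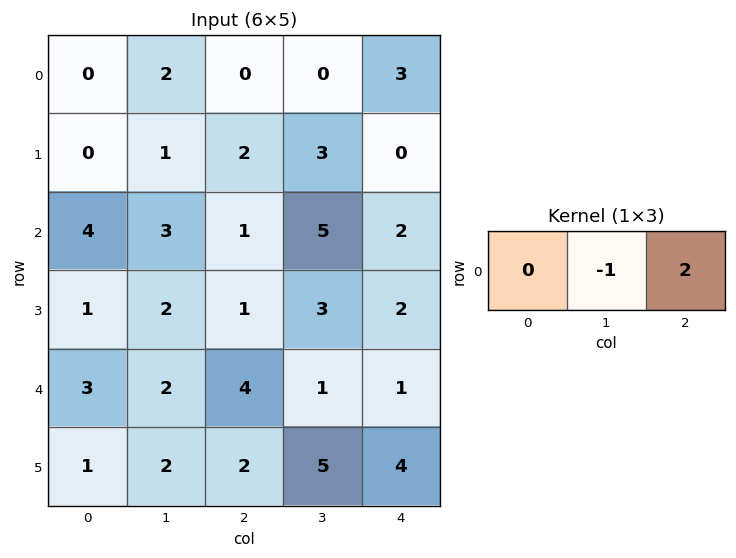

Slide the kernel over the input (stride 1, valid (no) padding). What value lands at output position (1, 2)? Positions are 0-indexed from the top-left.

-3

The receptive field on the input at this output position is [2 3 0]. Elementwise product with the kernel and sum: 3·-1 + 0·2.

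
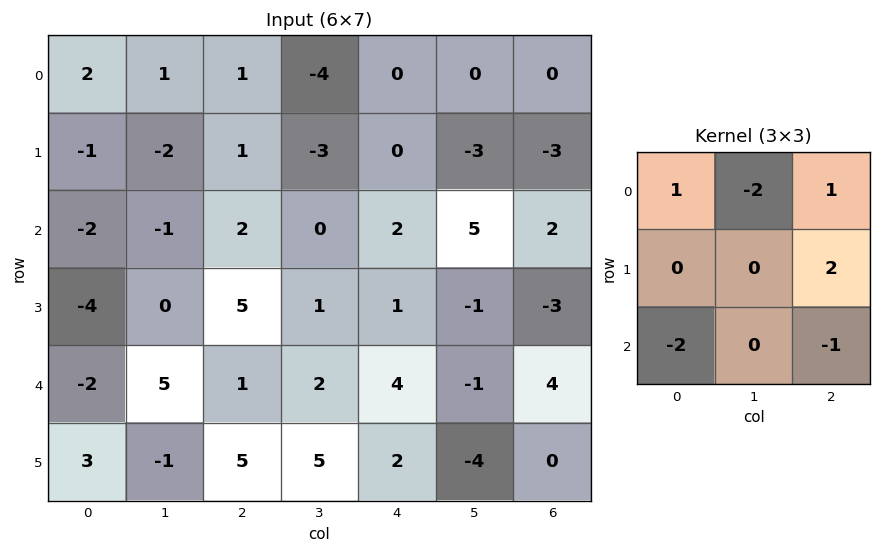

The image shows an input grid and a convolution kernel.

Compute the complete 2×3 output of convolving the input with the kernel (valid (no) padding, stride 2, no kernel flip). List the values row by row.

Output[0,0]: The receptive field on the input at this output position is [2 1 1 / -1 -2 1 / -2 -1 2]. Elementwise product with the kernel and sum: 2·1 + 1·-2 + 1·1 + 1·2 + -2·-2 + 2·-1.

5 3 -12
15 0 -24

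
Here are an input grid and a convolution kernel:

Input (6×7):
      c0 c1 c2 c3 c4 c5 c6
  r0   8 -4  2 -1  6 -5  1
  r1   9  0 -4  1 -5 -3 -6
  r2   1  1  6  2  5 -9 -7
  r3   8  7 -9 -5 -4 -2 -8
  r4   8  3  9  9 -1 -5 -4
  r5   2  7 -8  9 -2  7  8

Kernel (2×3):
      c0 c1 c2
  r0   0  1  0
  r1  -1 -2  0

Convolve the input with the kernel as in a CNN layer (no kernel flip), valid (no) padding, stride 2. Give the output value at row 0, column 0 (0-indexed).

-13

The receptive field on the input at this output position is [8 -4 2 / 9 0 -4]. Elementwise product with the kernel and sum: -4·1 + 9·-1 + 0·-2.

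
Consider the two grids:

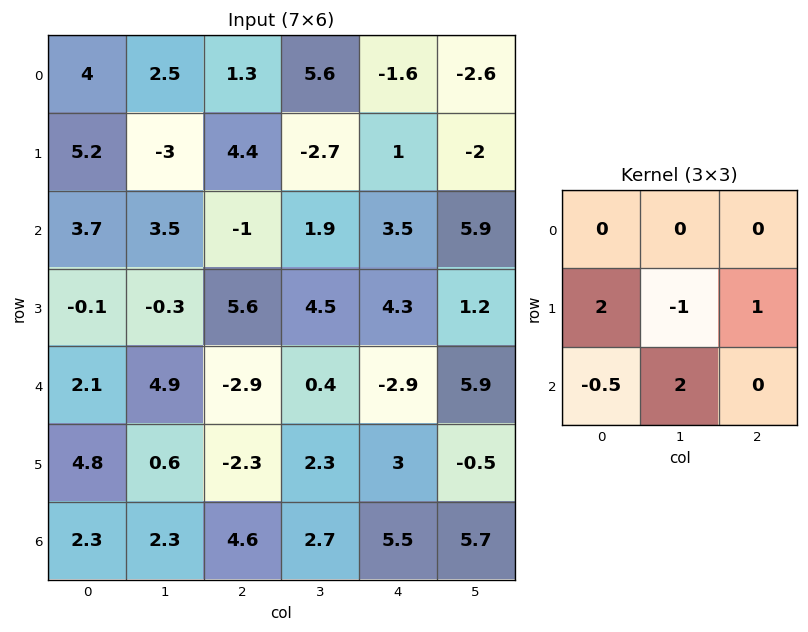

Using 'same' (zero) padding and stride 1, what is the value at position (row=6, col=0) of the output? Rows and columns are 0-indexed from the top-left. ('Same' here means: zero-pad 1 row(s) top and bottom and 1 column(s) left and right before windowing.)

The receptive field on the zero-padded input at this output position is [0 4.8 0.6 / 0 2.3 2.3 / 0 0 0]. Elementwise product with the kernel and sum: 0·2 + 2.3·-1 + 2.3·1 + 0·-0.5 + 0·2.

0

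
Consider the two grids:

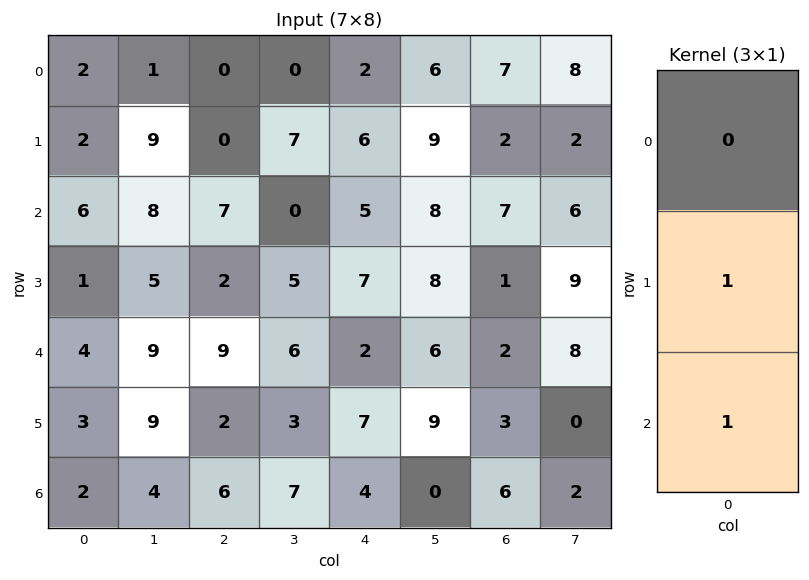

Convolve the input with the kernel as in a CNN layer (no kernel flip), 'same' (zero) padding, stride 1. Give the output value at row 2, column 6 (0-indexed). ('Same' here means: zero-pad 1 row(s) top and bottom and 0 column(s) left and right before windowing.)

8

The receptive field on the zero-padded input at this output position is [2 / 7 / 1]. Elementwise product with the kernel and sum: 7·1 + 1·1.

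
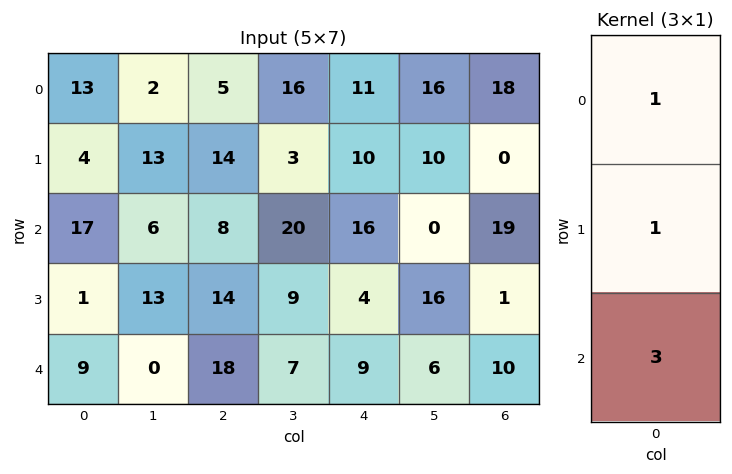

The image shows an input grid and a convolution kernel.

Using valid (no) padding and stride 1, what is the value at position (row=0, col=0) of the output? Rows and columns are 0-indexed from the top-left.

68

The receptive field on the input at this output position is [13 / 4 / 17]. Elementwise product with the kernel and sum: 13·1 + 4·1 + 17·3.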